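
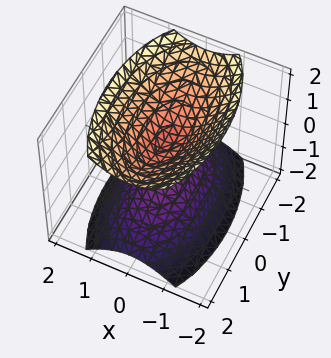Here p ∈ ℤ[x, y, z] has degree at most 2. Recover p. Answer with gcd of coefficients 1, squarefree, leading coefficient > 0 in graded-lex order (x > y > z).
3*x^2 + y^2 - 2*z^2 + 1

(a) There are 2 components. Treating them together as one polynomial.
(b) deg p = 2. Two separate bowl-shaped sheets opening away from each other; a quadric.
(c) Symmetries: it's symmetric under x → −x, forcing even powers of x; it's symmetric under y → −y, forcing even powers of y; it's symmetric under z → −z, forcing even powers of z.
(d) Against the integer gridlines: no x-intercept at any integer in the box; the surface avoids every integer y-axis point in the box.
(e) Matching integer coefficients to the picture gives p.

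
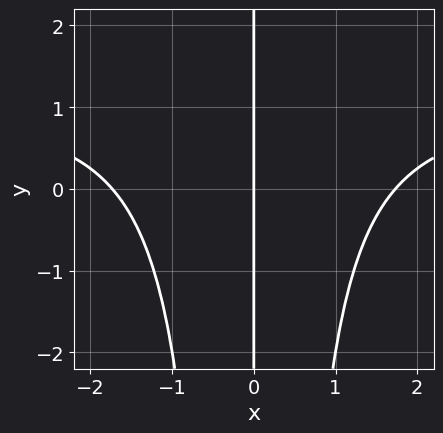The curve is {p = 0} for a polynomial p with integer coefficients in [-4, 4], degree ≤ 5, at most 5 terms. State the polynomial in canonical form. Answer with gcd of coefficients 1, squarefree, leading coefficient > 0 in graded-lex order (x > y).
x^3*y - x^3 + 3*x

1. deg p = 4.
2. From the visible intercepts: one x-axis crossing is at x = 0; every point of the y-axis in the box is on the curve.
3. These observations pin down the coefficients.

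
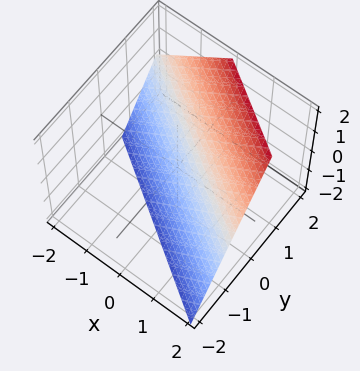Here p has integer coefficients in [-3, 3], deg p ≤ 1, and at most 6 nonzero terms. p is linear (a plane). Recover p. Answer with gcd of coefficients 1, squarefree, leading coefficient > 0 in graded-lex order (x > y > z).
2*x + 3*y - 2*z - 2

deg p = 1.
Reading off the gridlines: it crosses the z-axis at the gridline z = -1; one x-axis crossing is at x = 1.
Assembling these constraints gives the stated polynomial.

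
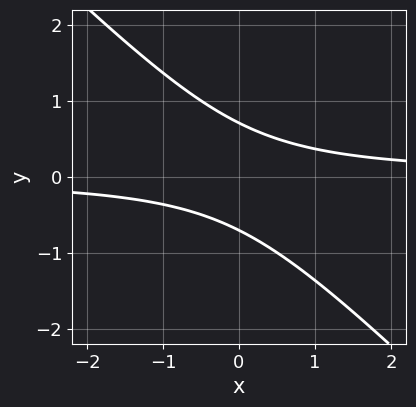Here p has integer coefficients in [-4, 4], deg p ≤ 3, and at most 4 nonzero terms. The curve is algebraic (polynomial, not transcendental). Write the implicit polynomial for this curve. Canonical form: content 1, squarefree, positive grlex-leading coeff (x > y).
(a) Degree: no degree-1 curve has this shape, so deg p = 2.
(b) From the axis intercepts and sections: the curve avoids every integer x-axis point in the box.
(c) Solving for integer coefficients yields p as stated.

2*x*y + 2*y^2 - 1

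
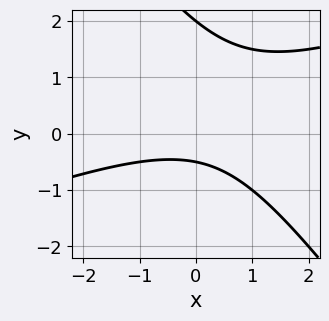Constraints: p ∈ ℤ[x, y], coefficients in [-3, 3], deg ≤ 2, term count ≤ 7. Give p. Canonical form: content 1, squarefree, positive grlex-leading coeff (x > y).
deg p = 2.
Against the integer gridlines: one y-axis crossing is at y = 2; no x-intercept at any integer in the box.
Assembling these constraints gives the stated polynomial.

x^2 - 2*x*y - 2*y^2 + 3*y + 2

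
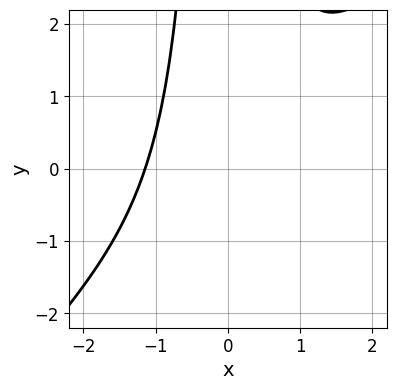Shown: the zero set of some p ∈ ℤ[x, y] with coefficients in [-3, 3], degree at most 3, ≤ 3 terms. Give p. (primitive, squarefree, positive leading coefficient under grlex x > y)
2*x^3 - 2*x^2*y + 3

The degree is 3 — the shape is more complex than any degree-2 curve.
Against the integer gridlines: no y-intercept at any integer in the box.
Together with the visible shape, these determine p as stated.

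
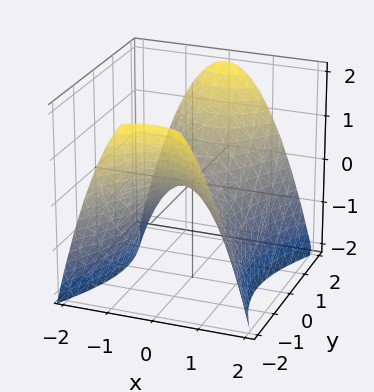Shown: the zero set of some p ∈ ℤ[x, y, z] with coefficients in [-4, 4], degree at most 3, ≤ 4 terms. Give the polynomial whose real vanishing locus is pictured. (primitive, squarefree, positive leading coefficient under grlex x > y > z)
Degree: a hyperbolic paraboloid; a quadric, so deg p = 2.
Symmetries: mirror symmetry x ↦ −x ⇒ only even powers of x; it's symmetric under y → −y, forcing even powers of y.
Observable constraints: one z-axis crossing is at z = 0; it crosses the y-axis at the gridline y = 0; it crosses the x-axis at the gridline x = 0.
These observations pin down the coefficients.

2*x^2 - y^2 + 2*z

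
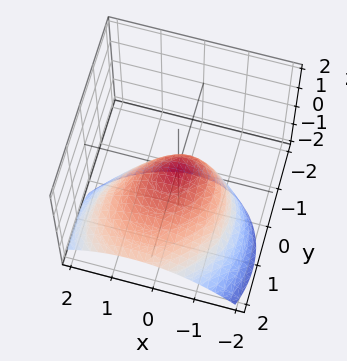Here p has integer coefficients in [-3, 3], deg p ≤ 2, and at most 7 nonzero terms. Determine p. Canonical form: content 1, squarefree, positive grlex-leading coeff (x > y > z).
2*x^2 - x*y + 2*y^2 + 3*y*z + 3*z

deg p = 2. The shape is more complex than any degree-1 surface.
Reading off the gridlines: one x-axis crossing is at x = 0; it crosses the y-axis at the gridline y = 0.
Assembling these constraints gives the stated polynomial.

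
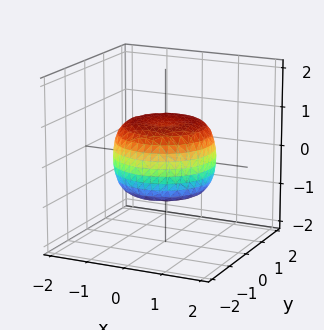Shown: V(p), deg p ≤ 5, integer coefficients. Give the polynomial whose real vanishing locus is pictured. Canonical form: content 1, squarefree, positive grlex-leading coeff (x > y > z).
1. The degree is 4 — a generic line meets the surface in up to 4 points.
2. Symmetries: the surface is invariant under rotation about z: p = q(x² + y², z).
3. From the visible intercepts: a circular section at z = 0 has radius between 1 and 2.
4. Together with the visible shape, these determine p as stated.

2*x^4 + 4*x^2*y^2 + 2*y^4 - 2*x^2 - 2*y^2 + 3*z^2 - 2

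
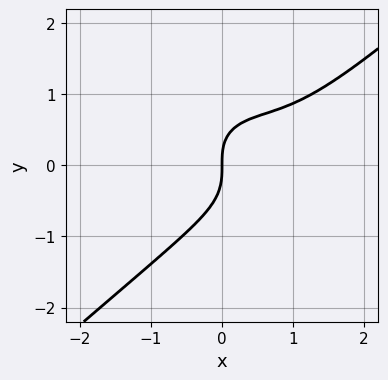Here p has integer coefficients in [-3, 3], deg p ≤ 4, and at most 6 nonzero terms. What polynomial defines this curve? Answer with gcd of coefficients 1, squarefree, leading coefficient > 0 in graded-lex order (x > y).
2*x^3 - 3*y^3 - 3*x^2 + 3*x

(a) deg p = 3. The shape is more complex than any degree-2 curve.
(b) Observable constraints: it meets the x-axis at x = 0 (among the integer gridlines); one y-axis crossing is at y = 0.
(c) Together with the visible shape, these determine p as stated.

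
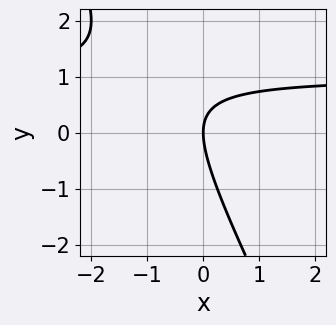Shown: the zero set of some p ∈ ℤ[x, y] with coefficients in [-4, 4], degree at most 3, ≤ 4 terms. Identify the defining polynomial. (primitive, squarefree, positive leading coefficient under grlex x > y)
2*x*y + y^2 - 2*x

(a) The degree is 2 — a generic line meets the curve in up to 2 points.
(b) Observable constraints: it meets the x-axis at x = 0 (among the integer gridlines); one y-axis crossing is at y = 0.
(c) These observations pin down the coefficients.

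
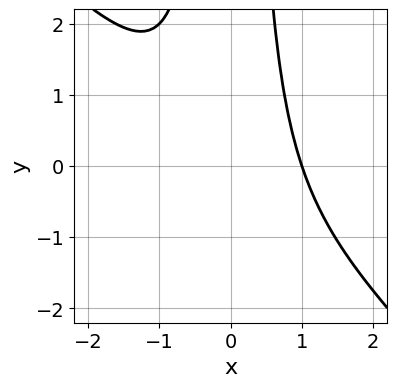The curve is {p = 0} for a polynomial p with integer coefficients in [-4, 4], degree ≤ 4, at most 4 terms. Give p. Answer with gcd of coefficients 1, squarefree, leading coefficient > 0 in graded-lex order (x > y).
First, the degree is 3 — the shape is more complex than any degree-2 curve.
Next, from the axis intercepts and sections: one x-axis crossing is at x = 1; the curve avoids every integer y-axis point in the box.
Finally, fitting integer coefficients to these (and the overall shape) gives p.

x^3 + x^2*y - 1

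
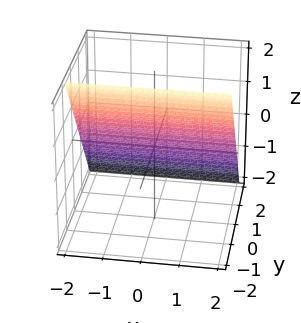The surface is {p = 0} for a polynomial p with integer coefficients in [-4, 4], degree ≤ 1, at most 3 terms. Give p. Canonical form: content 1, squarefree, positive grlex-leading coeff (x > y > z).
1. The degree is 1 — the surface is flat (a plane).
2. Reading off the gridlines: the surface avoids every integer x-axis point in the box; one z-axis crossing is at z = 1.
3. Matching integer coefficients to the picture gives p.

3*y + 2*z - 2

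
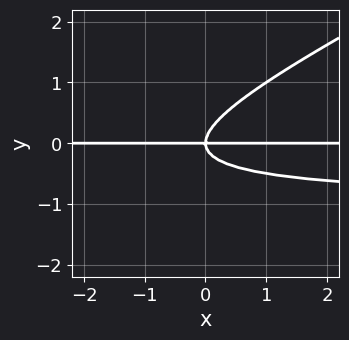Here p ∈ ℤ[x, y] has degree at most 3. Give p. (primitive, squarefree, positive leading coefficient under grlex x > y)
(a) deg p = 3. A generic line meets the curve in up to 3 points.
(b) Reading off the gridlines: every point of the x-axis in the box is on the curve; it meets the y-axis at y = 0 (among the integer gridlines).
(c) These observations pin down the coefficients.

x*y^2 - 2*y^3 + x*y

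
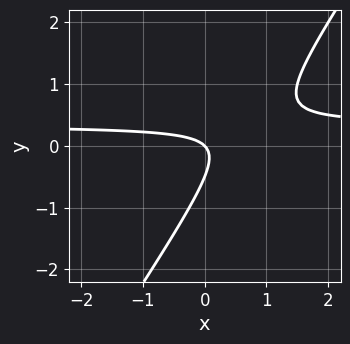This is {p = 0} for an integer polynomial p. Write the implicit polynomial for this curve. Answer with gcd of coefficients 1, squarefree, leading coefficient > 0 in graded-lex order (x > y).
3*x*y - 2*y^2 - x - y

1. The degree is 2 — no degree-1 curve has this shape.
2. From the axis intercepts and sections: it crosses the y-axis at the gridline y = 0; one x-axis crossing is at x = 0.
3. The integer polynomial consistent with all of this is the stated p.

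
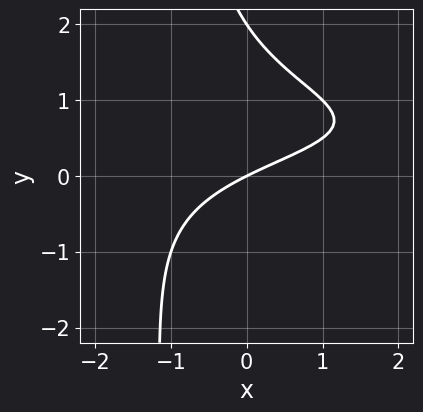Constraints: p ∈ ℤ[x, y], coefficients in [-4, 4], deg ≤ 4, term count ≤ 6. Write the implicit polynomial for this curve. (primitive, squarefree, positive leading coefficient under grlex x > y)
The degree is 3 — a generic line meets the curve in up to 3 points.
Checking where it meets the axes: it crosses the x-axis at the gridline x = 0; the y-axis gridline crossings are at y ∈ {0, 2}.
Assembling these constraints gives the stated polynomial.

x*y^2 - x*y + y^2 + x - 2*y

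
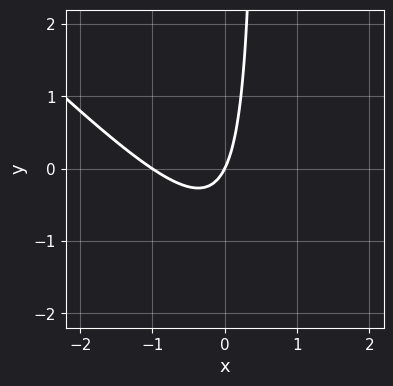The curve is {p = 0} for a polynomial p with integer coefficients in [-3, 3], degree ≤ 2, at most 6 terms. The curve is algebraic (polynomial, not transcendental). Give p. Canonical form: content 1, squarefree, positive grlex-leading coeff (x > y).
First, deg p = 2. A generic line meets the curve in up to 2 points.
Then, checking where it meets the axes: the x-axis gridline crossings are at x ∈ {-1, 0}; it crosses the y-axis at the gridline y = 0.
Finally, the integer polynomial consistent with all of this is the stated p.

2*x^2 + 2*x*y + 2*x - y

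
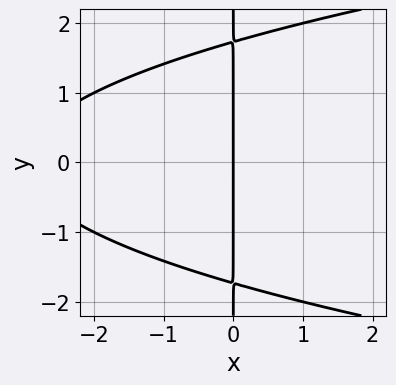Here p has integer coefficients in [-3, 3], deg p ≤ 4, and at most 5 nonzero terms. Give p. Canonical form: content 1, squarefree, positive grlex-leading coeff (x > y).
1. Degree: a generic line meets the curve in up to 3 points, so deg p = 3.
2. Symmetries: the y ↦ −y reflection is a symmetry, so y appears only in even powers.
3. Checking where it meets the axes: one x-axis crossing is at x = 0; the visible y-axis segment lies entirely on the curve.
4. The integer polynomial consistent with all of this is the stated p.

x*y^2 - x^2 - 3*x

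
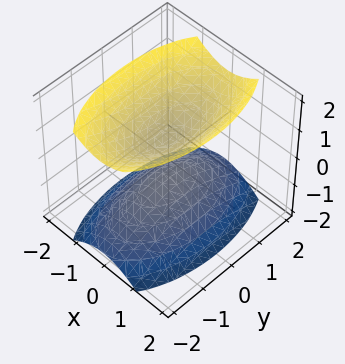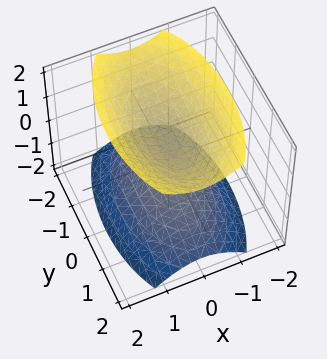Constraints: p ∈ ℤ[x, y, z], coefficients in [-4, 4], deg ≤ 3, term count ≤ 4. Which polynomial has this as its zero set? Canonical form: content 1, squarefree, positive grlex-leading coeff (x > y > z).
There are 2 components.
The degree is 2 — two separate bowl-shaped sheets opening away from each other; a quadric.
Symmetries: the z ↦ −z reflection is a symmetry, so z appears only in even powers; the x ↦ −x reflection is a symmetry, so x appears only in even powers; the y ↦ −y reflection is a symmetry, so y appears only in even powers.
From the axis intercepts and sections: no y-intercept at any integer in the box; it misses every integer gridline on the x-axis.
Assembling these constraints gives the stated polynomial.

3*x^2 + y^2 - 2*z^2 + 1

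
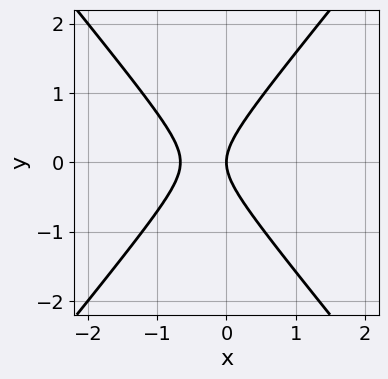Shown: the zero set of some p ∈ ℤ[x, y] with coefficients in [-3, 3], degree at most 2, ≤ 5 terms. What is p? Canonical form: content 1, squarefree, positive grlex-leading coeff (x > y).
deg p = 2.
Symmetries: it's symmetric under y → −y, forcing even powers of y.
Reading off the gridlines: it crosses the y-axis at the gridline y = 0; it meets the x-axis at x = 0 (among the integer gridlines).
Fitting integer coefficients to these (and the overall shape) gives p.

3*x^2 - 2*y^2 + 2*x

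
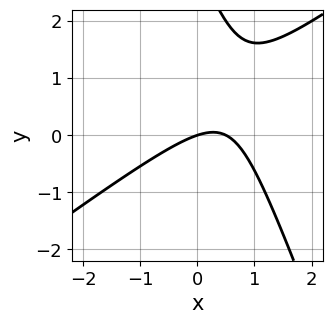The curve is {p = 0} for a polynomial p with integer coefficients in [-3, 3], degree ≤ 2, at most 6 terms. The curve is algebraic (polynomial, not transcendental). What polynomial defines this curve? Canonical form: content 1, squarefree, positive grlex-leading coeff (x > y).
1. deg p = 2. A generic line meets the curve in up to 2 points.
2. From the axis intercepts and sections: it meets the x-axis at x = 0 (among the integer gridlines); it crosses the y-axis at the gridline y = 0.
3. These observations pin down the coefficients.

2*x^2 - 2*x*y - y^2 - x + 3*y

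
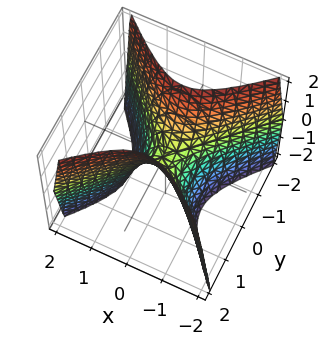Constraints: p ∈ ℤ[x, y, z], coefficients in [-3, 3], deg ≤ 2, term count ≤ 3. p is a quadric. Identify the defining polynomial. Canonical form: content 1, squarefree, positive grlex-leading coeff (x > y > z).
1. deg p = 2. A saddle surface; a quadric.
2. Symmetries: it's symmetric under y → −y, forcing even powers of y; the x ↦ −x reflection is a symmetry, so x appears only in even powers.
3. From the visible intercepts: it meets the x-axis at x = 0 (among the integer gridlines); it meets the z-axis at z = 0 (among the integer gridlines).
4. The integer polynomial consistent with all of this is the stated p.

2*x^2 - 2*y^2 + z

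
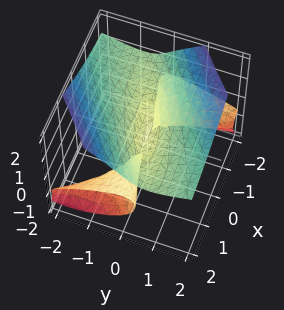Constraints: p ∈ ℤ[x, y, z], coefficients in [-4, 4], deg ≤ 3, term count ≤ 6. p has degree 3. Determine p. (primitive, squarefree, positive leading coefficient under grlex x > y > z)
x^2*z - 3*x*y*z - 3*z^3 + 3*y^2

First, I count 3 distinct pieces. They look like related sheets of one shape, so recover p as a whole.
Then, the degree is 3 — a generic line meets the surface in up to 3 points.
Then, from the axis intercepts and sections: it meets the y-axis at y = 0 (among the integer gridlines); one z-axis crossing is at z = 0.
Finally, matching integer coefficients to the picture gives p. Check: (1, 0, 0) on the x-axis lies on the surface, and p(1, 0, 0) = 0. ✓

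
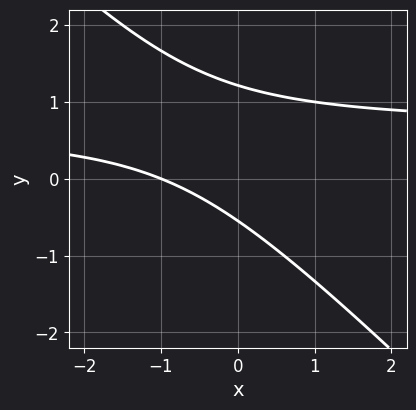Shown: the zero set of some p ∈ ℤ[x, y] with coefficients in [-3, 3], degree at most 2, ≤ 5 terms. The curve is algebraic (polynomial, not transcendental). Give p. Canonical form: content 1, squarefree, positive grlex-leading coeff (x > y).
1. The degree is 2 — no degree-1 curve has this shape.
2. From the visible intercepts: it crosses the x-axis at the gridline x = -1.
3. Solving for integer coefficients yields p as stated.

3*x*y + 3*y^2 - 2*x - 2*y - 2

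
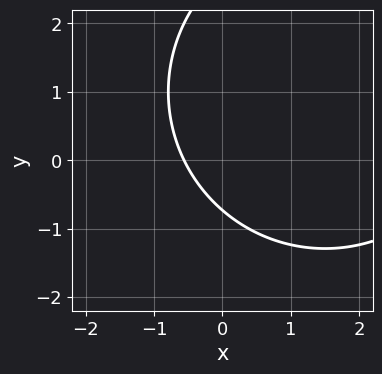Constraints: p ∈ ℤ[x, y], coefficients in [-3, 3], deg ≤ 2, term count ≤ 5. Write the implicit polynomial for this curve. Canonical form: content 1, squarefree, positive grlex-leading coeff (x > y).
x^2 + y^2 - 3*x - 2*y - 2

(a) Degree: the shape is more complex than any degree-1 curve, so deg p = 2.
(b) Putting this together gives p.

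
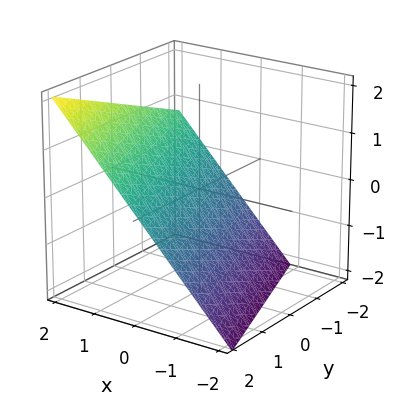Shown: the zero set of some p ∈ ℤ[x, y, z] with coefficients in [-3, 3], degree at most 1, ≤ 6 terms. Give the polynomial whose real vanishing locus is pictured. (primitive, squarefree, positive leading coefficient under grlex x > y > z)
First, deg p = 1.
Then, from the axis intercepts and sections: one y-axis crossing is at y = 2.
Finally, putting this together gives p.

3*x + y - 3*z - 2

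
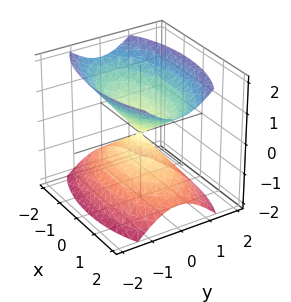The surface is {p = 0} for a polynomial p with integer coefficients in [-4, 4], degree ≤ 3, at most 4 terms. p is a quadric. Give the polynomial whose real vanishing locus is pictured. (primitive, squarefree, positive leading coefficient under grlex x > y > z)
The picture has 2 separate pieces.
deg p = 2.
Symmetries: the z ↦ −z reflection is a symmetry, so z appears only in even powers; mirror symmetry y ↦ −y ⇒ only even powers of y; it's symmetric under x → −x, forcing even powers of x.
From the axis intercepts and sections: one x-axis crossing is at x = 0; it meets the y-axis at y = 0 (among the integer gridlines); it meets the z-axis at z = 0 (among the integer gridlines).
Solving for integer coefficients yields p as stated.

x^2 + 3*y^2 - 2*z^2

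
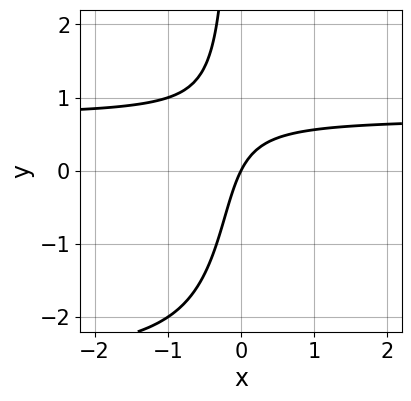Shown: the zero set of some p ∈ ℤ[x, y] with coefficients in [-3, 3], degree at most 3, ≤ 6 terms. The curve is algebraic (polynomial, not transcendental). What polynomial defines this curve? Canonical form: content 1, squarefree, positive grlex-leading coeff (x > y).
1. deg p = 3. A generic line meets the curve in up to 3 points.
2. From the visible intercepts: it crosses the x-axis at the gridline x = 0; one y-axis crossing is at y = 0.
3. Solving for integer coefficients yields p as stated.

x*y^2 + 2*x*y - 2*x + y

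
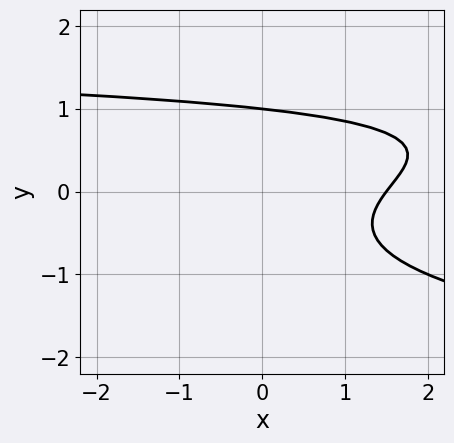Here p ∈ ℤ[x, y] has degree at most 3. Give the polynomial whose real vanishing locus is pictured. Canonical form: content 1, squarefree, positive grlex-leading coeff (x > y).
(a) deg p = 3. A generic line meets the curve in up to 3 points.
(b) Checking where it meets the axes: it crosses the y-axis at the gridline y = 1.
(c) Assembling these constraints gives the stated polynomial.

3*y^3 - x*y + 2*x - 3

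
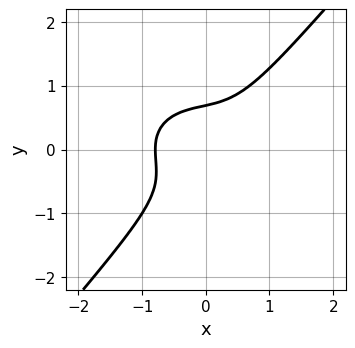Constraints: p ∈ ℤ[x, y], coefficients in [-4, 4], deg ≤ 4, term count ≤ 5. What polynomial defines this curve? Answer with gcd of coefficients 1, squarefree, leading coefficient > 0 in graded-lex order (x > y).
2*x^3 + 2*x*y^2 - 3*y^3 + 1

Degree: a generic line meets the curve in up to 3 points, so deg p = 3.
Solving for integer coefficients yields p as stated.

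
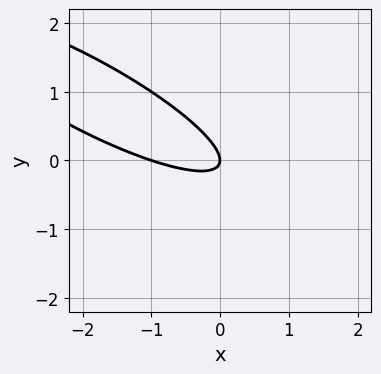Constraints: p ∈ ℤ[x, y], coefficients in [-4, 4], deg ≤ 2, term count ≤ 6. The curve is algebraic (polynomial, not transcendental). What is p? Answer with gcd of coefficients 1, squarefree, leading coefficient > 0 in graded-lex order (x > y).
x^2 + 3*x*y + 3*y^2 + x

First, the degree is 2 — no degree-1 curve has this shape.
Then, observable constraints: among the integer gridlines, it crosses the x-axis at x ∈ {-1, 0}; one y-axis crossing is at y = 0.
Finally, these observations pin down the coefficients.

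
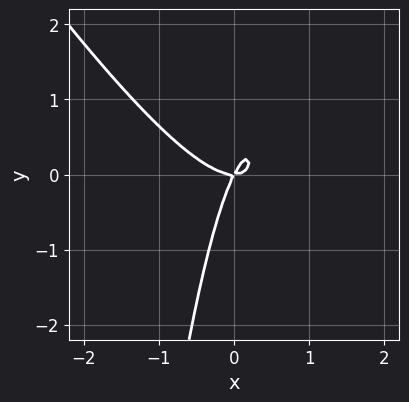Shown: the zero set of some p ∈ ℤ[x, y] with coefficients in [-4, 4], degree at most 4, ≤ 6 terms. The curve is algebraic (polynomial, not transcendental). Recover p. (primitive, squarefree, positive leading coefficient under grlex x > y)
3*x^3 + 2*x^2*y - 2*x*y + y^2

1. Degree: no degree-2 curve has this shape, so deg p = 3.
2. Against the integer gridlines: it crosses the x-axis at the gridline x = 0; it crosses the y-axis at the gridline y = 0.
3. Putting this together gives p.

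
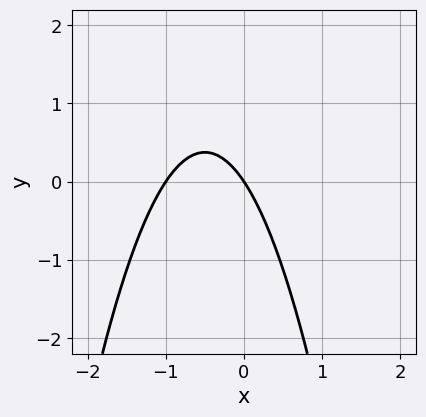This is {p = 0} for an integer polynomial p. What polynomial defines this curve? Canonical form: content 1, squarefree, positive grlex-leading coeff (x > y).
deg p = 2.
From the visible intercepts: one y-axis crossing is at y = 0; among the integer gridlines, it crosses the x-axis at x ∈ {-1, 0}.
Solving for integer coefficients yields p as stated.

3*x^2 + 3*x + 2*y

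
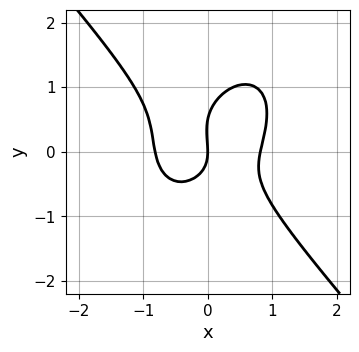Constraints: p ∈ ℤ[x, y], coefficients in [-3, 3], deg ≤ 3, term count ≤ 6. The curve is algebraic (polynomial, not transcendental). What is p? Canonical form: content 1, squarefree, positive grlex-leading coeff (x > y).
3*x^3 + 2*y^3 - x*y - y^2 - 2*x

(a) The degree is 3 — no degree-2 curve has this shape.
(b) Reading off the gridlines: one x-axis crossing is at x = 0; it crosses the y-axis at the gridline y = 0.
(c) The integer polynomial consistent with all of this is the stated p.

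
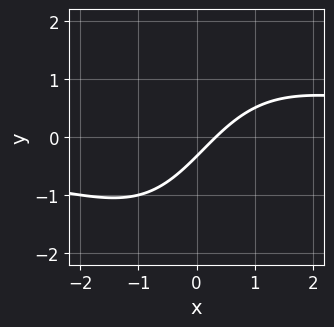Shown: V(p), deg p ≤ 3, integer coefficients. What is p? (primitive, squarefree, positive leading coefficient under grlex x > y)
The degree is 3 — the shape is more complex than any degree-2 curve.
Putting this together gives p.

x^2*y - 3*x + 3*y + 1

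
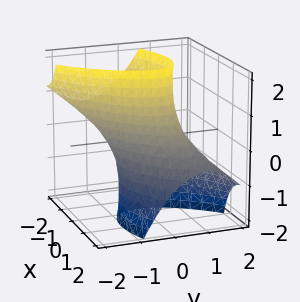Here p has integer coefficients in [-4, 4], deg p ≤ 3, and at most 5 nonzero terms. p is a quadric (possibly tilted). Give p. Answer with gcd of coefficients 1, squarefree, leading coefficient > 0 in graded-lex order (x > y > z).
2*x^2 - 3*x*y + 3*x*z + 3*y^2 - 2

(a) deg p = 2.
(b) From the axis intercepts and sections: it misses every integer gridline on the z-axis; the x-axis gridline crossings are at x ∈ {-1, 1}.
(c) Solving for integer coefficients yields p as stated.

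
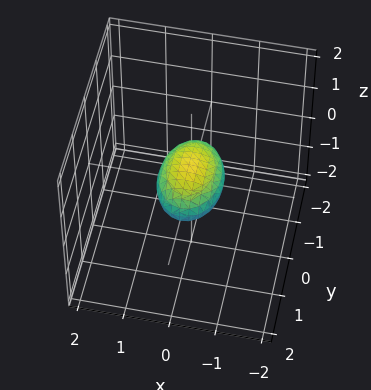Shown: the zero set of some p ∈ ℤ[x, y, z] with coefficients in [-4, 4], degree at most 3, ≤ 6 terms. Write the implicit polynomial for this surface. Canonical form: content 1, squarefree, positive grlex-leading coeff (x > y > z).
First, deg p = 2.
Next, symmetries: mirror symmetry x ↦ −x ⇒ only even powers of x; mirror symmetry z ↦ −z ⇒ only even powers of z; mirror symmetry y ↦ −y ⇒ only even powers of y.
Next, checking where it meets the axes: the y-axis gridline crossings are at y ∈ {-1, 1}.
Finally, assembling these constraints gives the stated polynomial.

2*x^2 + y^2 + 3*z^2 - 1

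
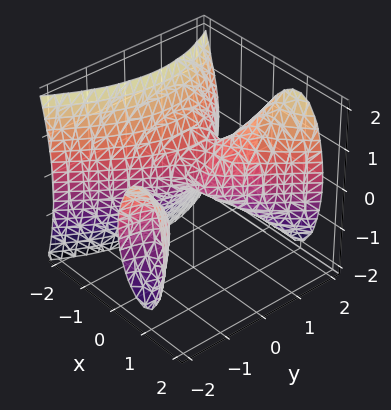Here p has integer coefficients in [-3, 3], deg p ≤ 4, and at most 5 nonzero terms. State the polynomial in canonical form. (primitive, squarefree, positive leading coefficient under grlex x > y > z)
1. The picture has 2 separate pieces. They look like related sheets of one shape, so recover p as a whole.
2. deg p = 3. No degree-2 surface has this shape.
3. Against the integer gridlines: one x-axis crossing is at x = 0; one z-axis crossing is at z = 0; it meets the y-axis at y = 0 (among the integer gridlines).
4. Together with the visible shape, these determine p as stated.

3*x^3 - 2*x*y^2 + 2*z^2 - y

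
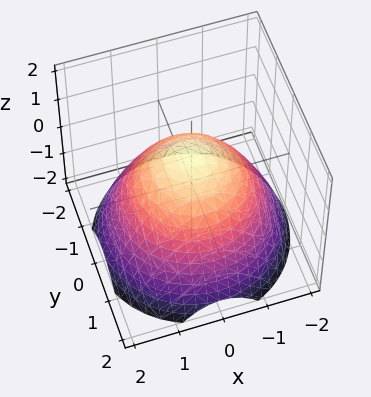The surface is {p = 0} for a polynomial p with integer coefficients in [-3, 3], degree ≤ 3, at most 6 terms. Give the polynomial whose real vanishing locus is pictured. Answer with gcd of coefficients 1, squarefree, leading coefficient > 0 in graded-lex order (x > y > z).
First, the degree is 2 — a generic line meets the surface in up to 2 points.
Then, by symmetry, the z-axis is an axis of rotation, so x and y enter only as x² + y².
Then, observable constraints: it crosses the z-axis at the gridline z = 1; a circular section at z = 0 has radius between 1 and 2.
Finally, solving for integer coefficients yields p as stated.

2*x^2 + 2*y^2 + 3*z - 3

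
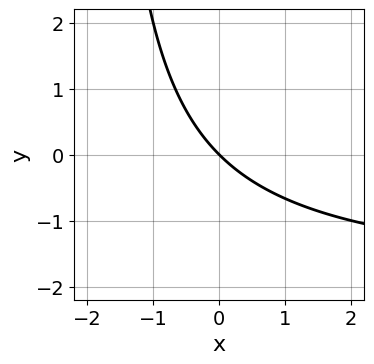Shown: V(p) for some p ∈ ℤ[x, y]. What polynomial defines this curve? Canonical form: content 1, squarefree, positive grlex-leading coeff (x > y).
x*y + 2*x + 2*y

Degree: no degree-1 curve has this shape, so deg p = 2.
Observable constraints: it crosses the x-axis at the gridline x = 0; it crosses the y-axis at the gridline y = 0.
Matching integer coefficients to the picture gives p.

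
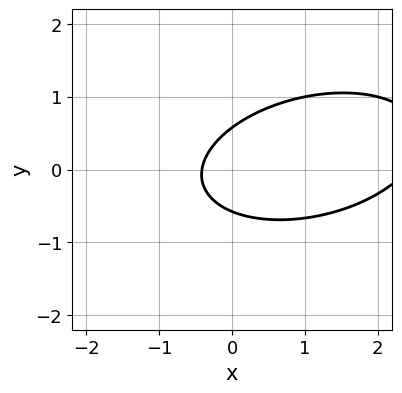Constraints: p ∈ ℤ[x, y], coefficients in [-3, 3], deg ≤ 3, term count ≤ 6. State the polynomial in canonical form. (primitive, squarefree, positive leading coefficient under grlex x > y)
x^2 - x*y + 3*y^2 - 2*x - 1

(a) The degree is 2 — no degree-1 curve has this shape.
(b) The integer polynomial consistent with all of this is the stated p.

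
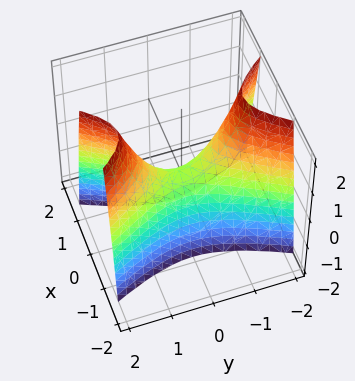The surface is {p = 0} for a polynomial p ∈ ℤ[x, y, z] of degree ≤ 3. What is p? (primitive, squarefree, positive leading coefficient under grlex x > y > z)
1. deg p = 2. A hyperbolic paraboloid; a quadric.
2. Symmetries: mirror symmetry x ↦ −x ⇒ only even powers of x; it's symmetric under y → −y, forcing even powers of y.
3. From the axis intercepts and sections: it meets the z-axis at z = 0 (among the integer gridlines); it meets the y-axis at y = 0 (among the integer gridlines); one x-axis crossing is at x = 0.
4. These observations pin down the coefficients.

3*x^2 - y^2 + z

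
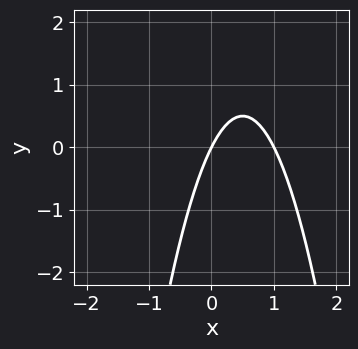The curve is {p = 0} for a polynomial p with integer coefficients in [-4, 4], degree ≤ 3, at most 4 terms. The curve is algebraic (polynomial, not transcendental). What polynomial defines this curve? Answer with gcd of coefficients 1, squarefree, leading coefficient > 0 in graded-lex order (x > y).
2*x^2 - 2*x + y

First, the degree is 2 — a generic line meets the curve in up to 2 points.
Then, reading off the gridlines: one y-axis crossing is at y = 0; the x-axis gridline crossings are at x ∈ {0, 1}.
Finally, fitting integer coefficients to these (and the overall shape) gives p.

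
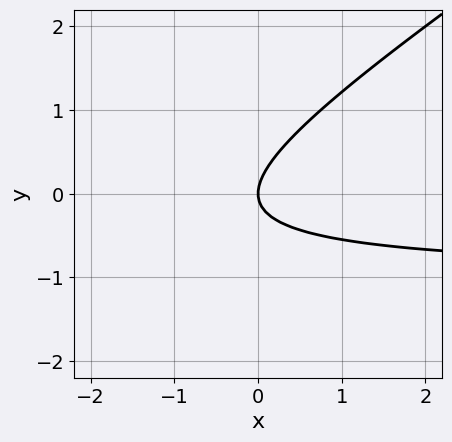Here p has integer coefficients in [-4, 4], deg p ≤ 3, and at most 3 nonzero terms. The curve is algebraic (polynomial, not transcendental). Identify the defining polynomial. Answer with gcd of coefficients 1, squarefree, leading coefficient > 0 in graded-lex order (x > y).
First, deg p = 2. A generic line meets the curve in up to 2 points.
Next, checking where it meets the axes: it crosses the y-axis at the gridline y = 0; one x-axis crossing is at x = 0.
Finally, fitting integer coefficients to these (and the overall shape) gives p.

2*x*y - 3*y^2 + 2*x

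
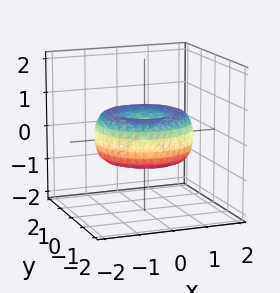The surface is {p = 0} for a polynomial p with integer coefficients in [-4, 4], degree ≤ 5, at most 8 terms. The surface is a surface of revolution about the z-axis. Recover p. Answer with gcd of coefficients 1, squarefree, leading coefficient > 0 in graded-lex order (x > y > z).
x^4 + 2*x^2*y^2 + y^4 - 2*x^2 - 2*y^2 + 2*z^2

Degree: a generic line meets the surface in up to 4 points, so deg p = 4.
By symmetry, the surface is invariant under rotation about z: p = q(x² + y², z).
Observable constraints: it meets the x-axis at x = 0 (among the integer gridlines); it meets the y-axis at y = 0 (among the integer gridlines); a circular section at z = 0 has radius between 1 and 2; it meets the z-axis at z = 0 (among the integer gridlines).
Assembling these constraints gives the stated polynomial.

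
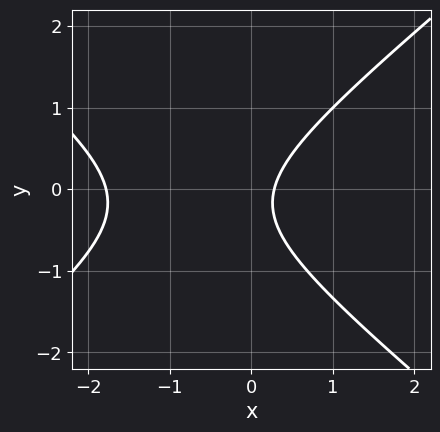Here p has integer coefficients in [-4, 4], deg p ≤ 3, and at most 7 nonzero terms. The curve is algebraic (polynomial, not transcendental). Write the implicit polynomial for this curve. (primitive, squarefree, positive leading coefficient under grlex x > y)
2*x^2 - 3*y^2 + 3*x - y - 1

1. The degree is 2 — no degree-1 curve has this shape.
2. Observable constraints: the curve avoids every integer y-axis point in the box.
3. These observations pin down the coefficients.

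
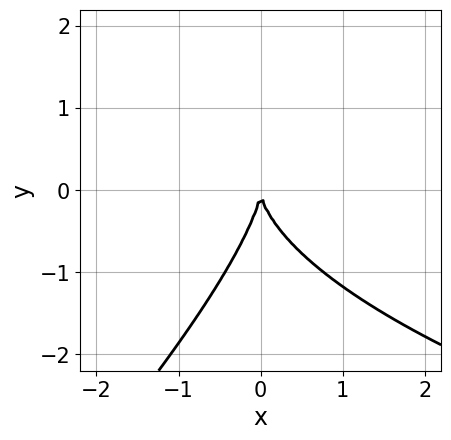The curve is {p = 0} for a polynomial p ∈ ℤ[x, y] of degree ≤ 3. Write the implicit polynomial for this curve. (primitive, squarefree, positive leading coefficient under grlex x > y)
1. Degree: the shape is more complex than any degree-2 curve, so deg p = 3.
2. Against the integer gridlines: one y-axis crossing is at y = 0; it crosses the x-axis at the gridline x = 0.
3. Fitting integer coefficients to these (and the overall shape) gives p.

x*y^2 - y^3 - 3*x^2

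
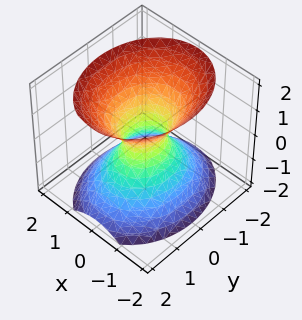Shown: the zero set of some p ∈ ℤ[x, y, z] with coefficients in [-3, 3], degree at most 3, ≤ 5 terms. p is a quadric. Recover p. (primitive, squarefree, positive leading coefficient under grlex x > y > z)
3*x^2 + 2*y^2 - 2*z^2 - 1

deg p = 2. One connected sheet with a waist; a quadric.
Symmetries: the x ↦ −x reflection is a symmetry, so x appears only in even powers; the z ↦ −z reflection is a symmetry, so z appears only in even powers; it's symmetric under y → −y, forcing even powers of y.
Reading off the gridlines: the surface avoids every integer z-axis point in the box.
Assembling these constraints gives the stated polynomial.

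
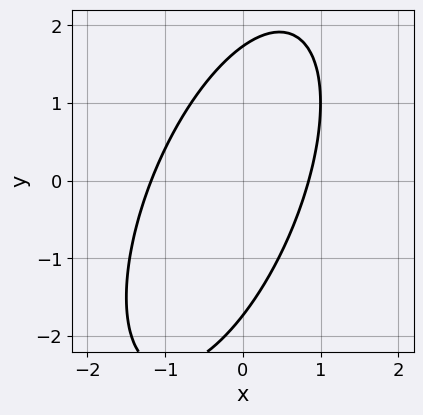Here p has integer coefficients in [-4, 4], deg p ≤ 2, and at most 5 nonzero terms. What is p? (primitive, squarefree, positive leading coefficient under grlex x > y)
3*x^2 - 2*x*y + y^2 + x - 3

(a) deg p = 2. No degree-1 curve has this shape.
(b) Putting this together gives p.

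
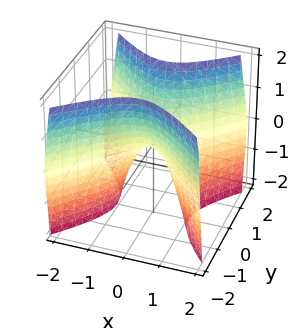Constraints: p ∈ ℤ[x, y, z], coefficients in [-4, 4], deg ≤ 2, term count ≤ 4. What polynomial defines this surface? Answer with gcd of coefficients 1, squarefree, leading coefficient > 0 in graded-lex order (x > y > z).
Degree: a saddle surface; a quadric, so deg p = 2.
Symmetries: it's symmetric under y → −y, forcing even powers of y; the x ↦ −x reflection is a symmetry, so x appears only in even powers.
Reading off the gridlines: it meets the z-axis at z = 0 (among the integer gridlines); it meets the x-axis at x = 0 (among the integer gridlines).
Solving for integer coefficients yields p as stated.

2*x^2 - 2*y^2 + z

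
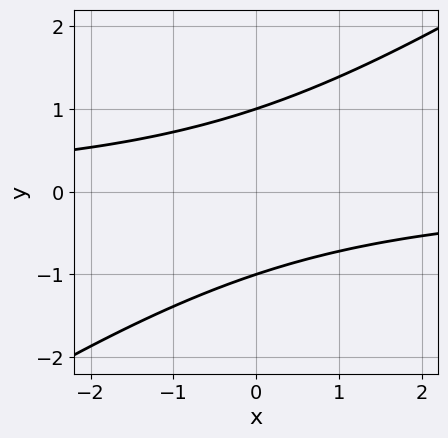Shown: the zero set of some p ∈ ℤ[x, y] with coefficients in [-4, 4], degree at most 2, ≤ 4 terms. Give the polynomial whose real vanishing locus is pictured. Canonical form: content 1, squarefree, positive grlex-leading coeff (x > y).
2*x*y - 3*y^2 + 3

(a) deg p = 2.
(b) Observable constraints: the y-axis gridline crossings are at y ∈ {-1, 1}; the curve avoids every integer x-axis point in the box.
(c) Solving for integer coefficients yields p as stated.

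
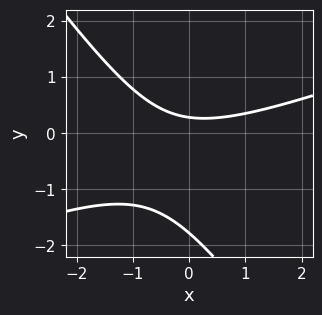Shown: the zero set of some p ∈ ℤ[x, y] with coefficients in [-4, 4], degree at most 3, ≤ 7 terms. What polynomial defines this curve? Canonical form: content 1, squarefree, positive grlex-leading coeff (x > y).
x^2 - 2*x*y - 2*y^2 - 3*y + 1

deg p = 2.
Against the integer gridlines: the curve avoids every integer x-axis point in the box.
Matching integer coefficients to the picture gives p.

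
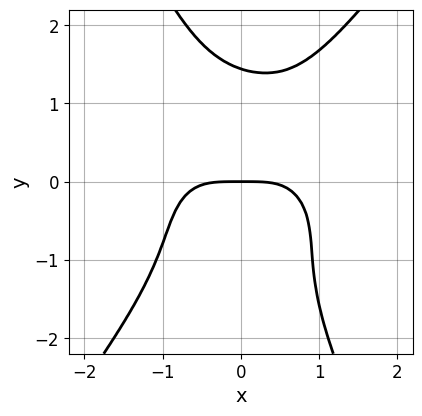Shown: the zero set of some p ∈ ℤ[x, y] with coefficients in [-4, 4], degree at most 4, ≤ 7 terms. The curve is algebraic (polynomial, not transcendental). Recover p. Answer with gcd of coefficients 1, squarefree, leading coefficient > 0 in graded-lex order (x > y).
1. The degree is 4 — no degree-3 curve has this shape.
2. From the visible intercepts: it meets the y-axis at y = 0 (among the integer gridlines); it crosses the x-axis at the gridline x = 0.
3. Matching integer coefficients to the picture gives p.

2*x^4 + 2*x^2*y^2 - x*y^3 - y^4 + 3*y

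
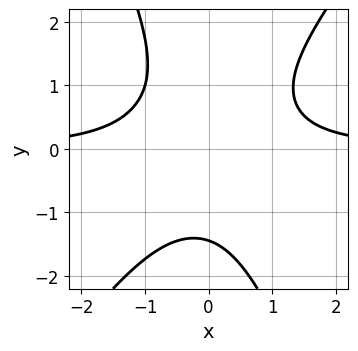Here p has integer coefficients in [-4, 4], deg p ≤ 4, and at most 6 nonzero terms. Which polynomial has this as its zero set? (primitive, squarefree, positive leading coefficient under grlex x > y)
3*x^2*y - x*y^2 - y^3 - 3

(a) The degree is 3 — no degree-2 curve has this shape.
(b) Checking where it meets the axes: it misses every integer gridline on the x-axis.
(c) Together with the visible shape, these determine p as stated.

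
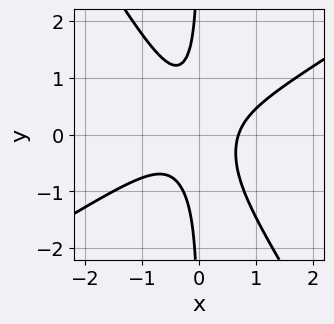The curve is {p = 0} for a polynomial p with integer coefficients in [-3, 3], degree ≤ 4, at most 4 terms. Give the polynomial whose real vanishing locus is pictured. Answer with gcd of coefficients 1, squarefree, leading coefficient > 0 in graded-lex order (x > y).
3*x^3 - 3*x^2*y - 3*x*y^2 - 1

First, deg p = 3. A generic line meets the curve in up to 3 points.
Then, checking where it meets the axes: no y-intercept at any integer in the box.
Finally, solving for integer coefficients yields p as stated.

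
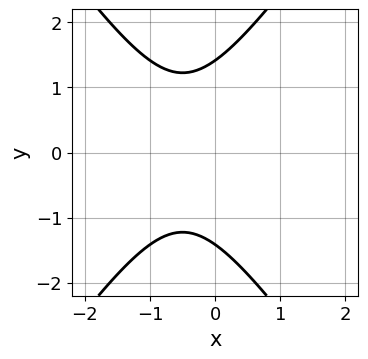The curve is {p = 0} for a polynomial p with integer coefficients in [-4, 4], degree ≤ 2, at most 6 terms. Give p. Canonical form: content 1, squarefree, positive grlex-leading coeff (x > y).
2*x^2 - y^2 + 2*x + 2

1. The degree is 2 — no degree-1 curve has this shape.
2. Symmetries: the y ↦ −y reflection is a symmetry, so y appears only in even powers.
3. Reading off the gridlines: no x-intercept at any integer in the box.
4. Assembling these constraints gives the stated polynomial.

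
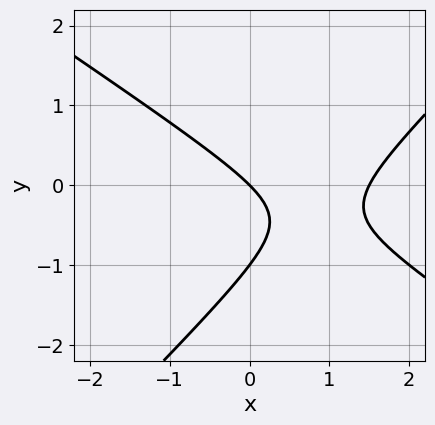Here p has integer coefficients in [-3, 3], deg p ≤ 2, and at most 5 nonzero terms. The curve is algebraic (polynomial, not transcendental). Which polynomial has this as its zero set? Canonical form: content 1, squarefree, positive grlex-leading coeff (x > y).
2*x^2 + x*y - 3*y^2 - 3*x - 3*y

(a) The degree is 2 — a generic line meets the curve in up to 2 points.
(b) Reading off the gridlines: it meets the x-axis at x = 0 (among the integer gridlines); the y-axis gridline crossings are at y ∈ {-1, 0}.
(c) The integer polynomial consistent with all of this is the stated p.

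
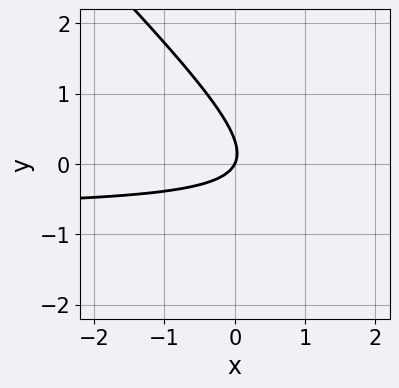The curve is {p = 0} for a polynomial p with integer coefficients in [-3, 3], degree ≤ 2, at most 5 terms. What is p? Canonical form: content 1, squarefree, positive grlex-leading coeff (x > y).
3*x*y + 3*y^2 + 2*x - y

1. deg p = 2. A generic line meets the curve in up to 2 points.
2. Checking where it meets the axes: it meets the x-axis at x = 0 (among the integer gridlines); one y-axis crossing is at y = 0.
3. Together with the visible shape, these determine p as stated.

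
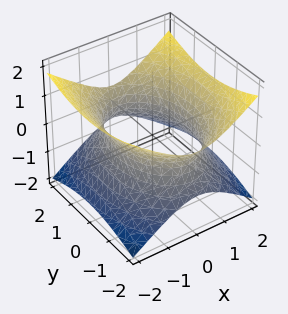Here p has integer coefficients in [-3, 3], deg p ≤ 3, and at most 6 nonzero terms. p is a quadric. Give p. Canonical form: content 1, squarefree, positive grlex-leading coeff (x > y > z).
First, degree: an hourglass — one-sheet hyperboloid; a quadric, so deg p = 2.
Next, symmetries: mirror symmetry y ↦ −y ⇒ only even powers of y; mirror symmetry z ↦ −z ⇒ only even powers of z; the x ↦ −x reflection is a symmetry, so x appears only in even powers.
Next, from the axis intercepts and sections: it misses every integer gridline on the z-axis.
Finally, fitting integer coefficients to these (and the overall shape) gives p.

2*x^2 + y^2 - 3*z^2 - 3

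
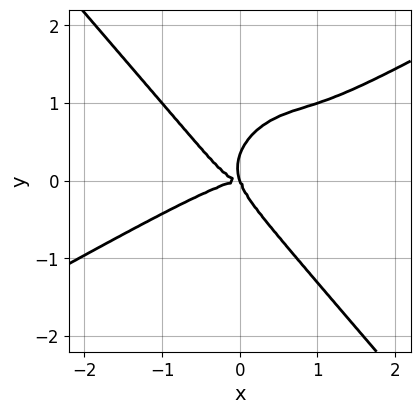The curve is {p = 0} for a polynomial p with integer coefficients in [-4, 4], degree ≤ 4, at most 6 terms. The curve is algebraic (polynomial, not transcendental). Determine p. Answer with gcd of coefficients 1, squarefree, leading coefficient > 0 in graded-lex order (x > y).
2*x^4 - 3*x^3*y - 3*y^4 + 3*x*y^2 + y^3

1. The degree is 4 — a generic line meets the curve in up to 4 points.
2. From the visible intercepts: it meets the x-axis at x = 0 (among the integer gridlines); it meets the y-axis at y = 0 (among the integer gridlines).
3. Matching integer coefficients to the picture gives p.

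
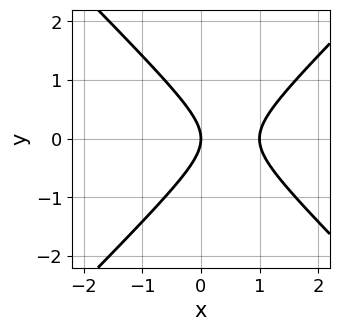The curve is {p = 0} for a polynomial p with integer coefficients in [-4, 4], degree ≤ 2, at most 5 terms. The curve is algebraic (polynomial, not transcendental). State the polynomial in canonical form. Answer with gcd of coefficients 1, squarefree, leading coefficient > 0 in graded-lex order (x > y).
x^2 - y^2 - x

1. deg p = 2. A generic line meets the curve in up to 2 points.
2. Symmetries: the y ↦ −y reflection is a symmetry, so y appears only in even powers.
3. Observable constraints: it meets the y-axis at y = 0 (among the integer gridlines); among the integer gridlines, it crosses the x-axis at x ∈ {0, 1}.
4. These observations pin down the coefficients.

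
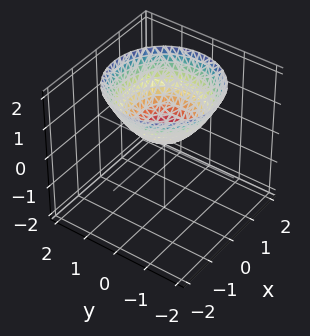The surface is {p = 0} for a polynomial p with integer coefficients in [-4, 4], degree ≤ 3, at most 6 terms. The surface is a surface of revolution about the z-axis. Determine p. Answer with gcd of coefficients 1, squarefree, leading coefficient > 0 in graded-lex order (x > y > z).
(a) deg p = 2. A generic line meets the surface in up to 2 points.
(b) Symmetry: every cross-section ⟂ z is a circle, so x, y appear only via x² + y².
(c) Checking where it meets the axes: no x-intercept at any integer in the box; a circular section at z = 1 has radius exactly 1; no y-intercept at any integer in the box.
(d) Putting this together gives p.

2*x^2 + 2*y^2 - 3*z + 1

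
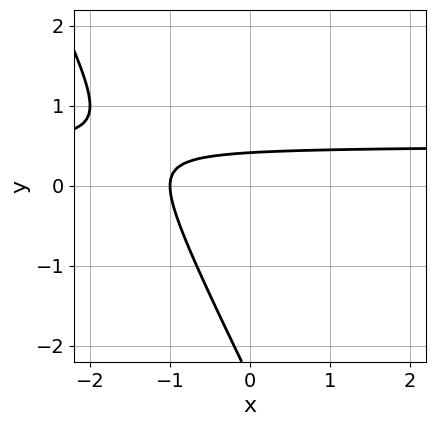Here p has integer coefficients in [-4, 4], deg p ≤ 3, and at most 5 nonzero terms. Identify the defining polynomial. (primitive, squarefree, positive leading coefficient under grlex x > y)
1. Degree: a generic line meets the curve in up to 2 points, so deg p = 2.
2. Against the integer gridlines: it meets the x-axis at x = -1 (among the integer gridlines).
3. These observations pin down the coefficients.

2*x*y + y^2 - x + 2*y - 1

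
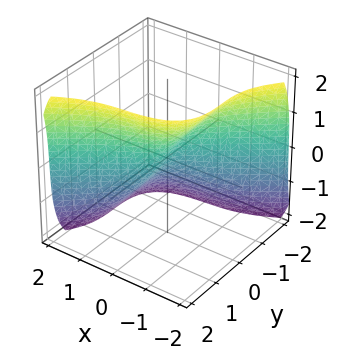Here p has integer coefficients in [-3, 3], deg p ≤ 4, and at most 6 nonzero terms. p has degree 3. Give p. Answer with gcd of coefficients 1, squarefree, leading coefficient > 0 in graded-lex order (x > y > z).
1. The degree is 3 — no degree-2 surface has this shape.
2. From the visible intercepts: it meets the z-axis at z = 0 (among the integer gridlines); it meets the x-axis at x = 0 (among the integer gridlines).
3. Solving for integer coefficients yields p as stated.

2*x^3 - 3*y^3 + z^3 + 2*x + z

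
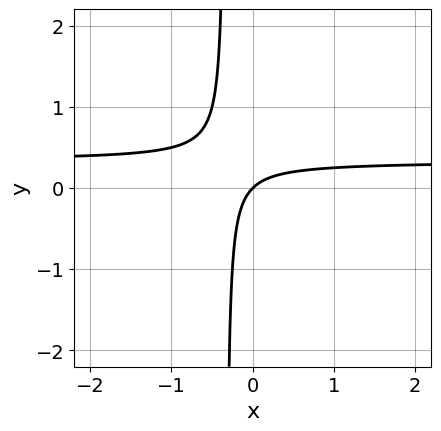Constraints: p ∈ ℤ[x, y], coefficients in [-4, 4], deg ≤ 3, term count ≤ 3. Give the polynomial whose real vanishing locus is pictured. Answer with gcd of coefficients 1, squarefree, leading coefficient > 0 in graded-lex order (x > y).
3*x*y - x + y

First, the degree is 2 — a generic line meets the curve in up to 2 points.
Then, checking where it meets the axes: it meets the y-axis at y = 0 (among the integer gridlines); one x-axis crossing is at x = 0.
Finally, the integer polynomial consistent with all of this is the stated p.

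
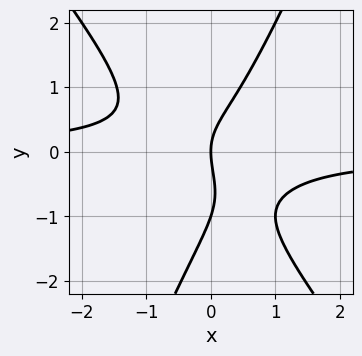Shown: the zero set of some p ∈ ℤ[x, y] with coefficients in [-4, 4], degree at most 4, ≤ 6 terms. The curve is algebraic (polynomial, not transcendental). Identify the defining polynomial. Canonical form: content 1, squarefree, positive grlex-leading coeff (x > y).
3*x^2*y + x*y^2 - y^3 - y^2 + 2*x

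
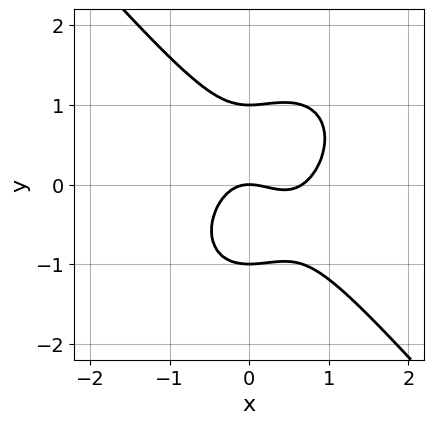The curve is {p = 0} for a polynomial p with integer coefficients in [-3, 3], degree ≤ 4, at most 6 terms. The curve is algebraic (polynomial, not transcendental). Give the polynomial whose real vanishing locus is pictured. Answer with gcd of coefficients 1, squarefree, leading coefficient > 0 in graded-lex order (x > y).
3*x^3 + 2*y^3 - 2*x^2 - 2*y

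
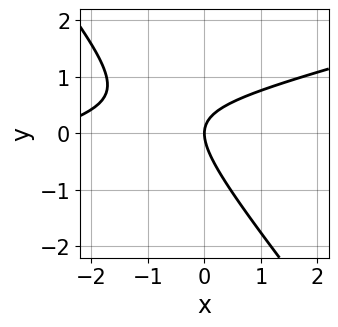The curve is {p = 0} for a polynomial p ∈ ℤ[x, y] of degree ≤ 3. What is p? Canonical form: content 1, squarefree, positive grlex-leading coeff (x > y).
x^2 - 3*x*y - 3*y^2 + 3*x

(a) The degree is 2 — no degree-1 curve has this shape.
(b) Against the integer gridlines: it meets the y-axis at y = 0 (among the integer gridlines); it meets the x-axis at x = 0 (among the integer gridlines).
(c) The integer polynomial consistent with all of this is the stated p.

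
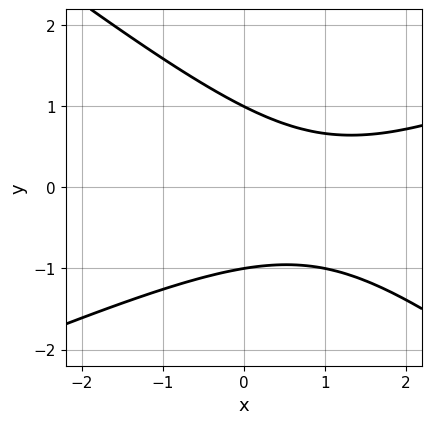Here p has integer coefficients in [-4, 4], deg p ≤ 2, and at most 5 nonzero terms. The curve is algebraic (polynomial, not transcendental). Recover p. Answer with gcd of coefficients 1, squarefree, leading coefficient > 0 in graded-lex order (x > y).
x^2 - x*y - 3*y^2 - 2*x + 3

(a) The degree is 2 — a generic line meets the curve in up to 2 points.
(b) Checking where it meets the axes: it misses every integer gridline on the x-axis; the y-axis gridline crossings are at y ∈ {-1, 1}.
(c) Putting this together gives p.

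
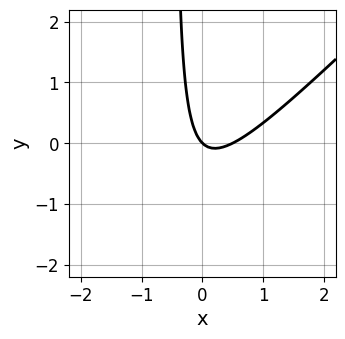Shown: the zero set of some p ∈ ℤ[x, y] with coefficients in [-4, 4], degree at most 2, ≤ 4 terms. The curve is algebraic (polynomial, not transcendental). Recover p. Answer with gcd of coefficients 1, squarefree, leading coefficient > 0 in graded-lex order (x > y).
2*x^2 - 2*x*y - x - y

First, the degree is 2 — no degree-1 curve has this shape.
Next, reading off the gridlines: one x-axis crossing is at x = 0; it meets the y-axis at y = 0 (among the integer gridlines).
Finally, fitting integer coefficients to these (and the overall shape) gives p.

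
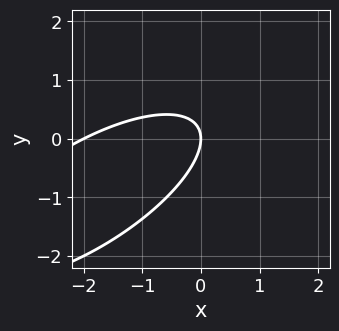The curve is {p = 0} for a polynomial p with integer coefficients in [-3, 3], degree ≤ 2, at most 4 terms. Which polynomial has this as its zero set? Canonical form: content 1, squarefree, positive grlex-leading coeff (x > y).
x^2 - 2*x*y + 2*y^2 + 2*x

(a) deg p = 2.
(b) Against the integer gridlines: one y-axis crossing is at y = 0; the x-axis gridline crossings are at x ∈ {-2, 0}.
(c) Putting this together gives p.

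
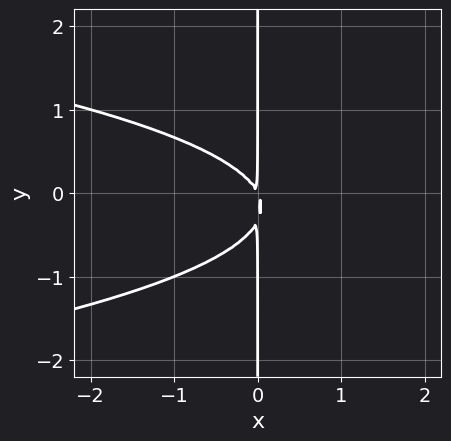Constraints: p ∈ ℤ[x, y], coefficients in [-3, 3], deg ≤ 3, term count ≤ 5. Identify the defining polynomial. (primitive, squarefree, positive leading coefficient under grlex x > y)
3*x*y^2 + 2*x^2 + x*y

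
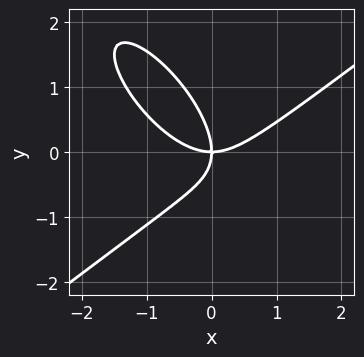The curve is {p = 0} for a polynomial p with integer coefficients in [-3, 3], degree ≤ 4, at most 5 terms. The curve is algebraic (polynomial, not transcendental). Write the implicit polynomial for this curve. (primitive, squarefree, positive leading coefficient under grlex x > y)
2*x^3 - 2*x*y^2 - 2*y^3 - 3*x*y

(a) The degree is 3 — the shape is more complex than any degree-2 curve.
(b) Observable constraints: it meets the y-axis at y = 0 (among the integer gridlines); one x-axis crossing is at x = 0.
(c) The integer polynomial consistent with all of this is the stated p.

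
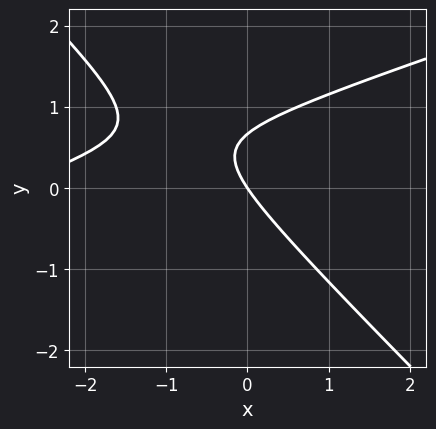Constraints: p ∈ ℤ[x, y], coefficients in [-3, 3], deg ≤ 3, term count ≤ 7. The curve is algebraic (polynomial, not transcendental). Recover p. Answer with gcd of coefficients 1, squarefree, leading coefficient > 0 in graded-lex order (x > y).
x^2 - 2*x*y - 3*y^2 + 3*x + 2*y

deg p = 2.
Reading off the gridlines: it meets the y-axis at y = 0 (among the integer gridlines); it crosses the x-axis at the gridline x = 0.
Assembling these constraints gives the stated polynomial.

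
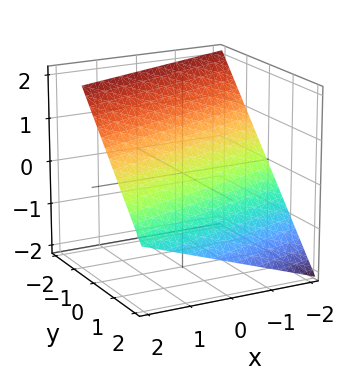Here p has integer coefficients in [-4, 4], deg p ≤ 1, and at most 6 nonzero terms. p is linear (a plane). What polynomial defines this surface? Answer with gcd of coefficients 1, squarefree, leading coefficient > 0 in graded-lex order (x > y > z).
1. Degree: every cross-section is a straight line — this is a plane, so deg p = 1.
2. Observable constraints: it meets the x-axis at x = -2 (among the integer gridlines).
3. Matching integer coefficients to the picture gives p.

x - 3*y - 3*z + 2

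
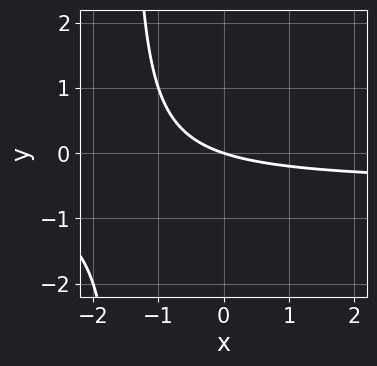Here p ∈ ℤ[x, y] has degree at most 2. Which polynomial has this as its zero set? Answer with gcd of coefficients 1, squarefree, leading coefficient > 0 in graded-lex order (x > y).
First, the degree is 2 — the shape is more complex than any degree-1 curve.
Then, from the visible intercepts: it meets the y-axis at y = 0 (among the integer gridlines); it crosses the x-axis at the gridline x = 0.
Finally, solving for integer coefficients yields p as stated.

2*x*y + x + 3*y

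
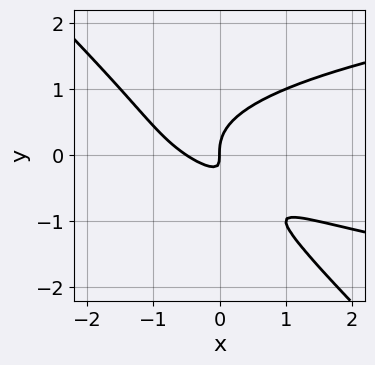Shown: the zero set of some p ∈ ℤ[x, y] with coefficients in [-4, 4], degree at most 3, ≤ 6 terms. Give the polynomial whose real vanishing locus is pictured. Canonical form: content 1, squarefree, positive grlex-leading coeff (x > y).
First, deg p = 3. The shape is more complex than any degree-2 curve.
Next, reading off the gridlines: it meets the x-axis at x = 0 (among the integer gridlines); it crosses the y-axis at the gridline y = 0.
Finally, these observations pin down the coefficients.

3*x*y^2 + 3*y^3 - 2*x^2 - 3*x*y - x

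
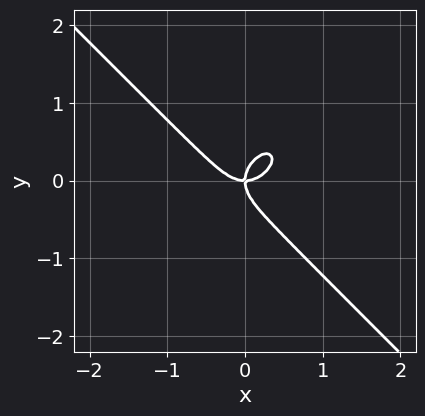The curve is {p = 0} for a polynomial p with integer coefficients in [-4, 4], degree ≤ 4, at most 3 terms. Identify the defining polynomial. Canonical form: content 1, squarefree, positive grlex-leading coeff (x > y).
3*x^3 + 3*y^3 - 2*x*y

First, degree: a generic line meets the curve in up to 3 points, so deg p = 3.
Then, observable constraints: one y-axis crossing is at y = 0; it crosses the x-axis at the gridline x = 0.
Finally, assembling these constraints gives the stated polynomial.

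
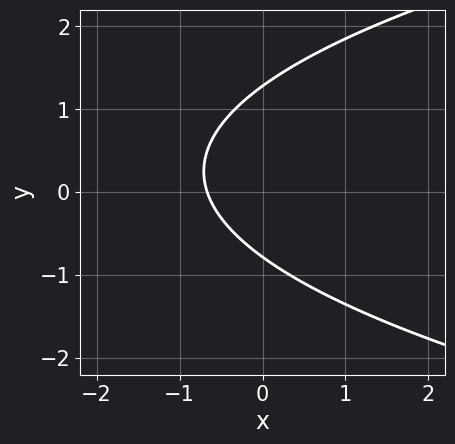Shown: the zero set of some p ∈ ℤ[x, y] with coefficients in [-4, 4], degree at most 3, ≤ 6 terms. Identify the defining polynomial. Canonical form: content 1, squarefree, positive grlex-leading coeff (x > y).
2*y^2 - 3*x - y - 2

deg p = 2. A generic line meets the curve in up to 2 points.
Putting this together gives p.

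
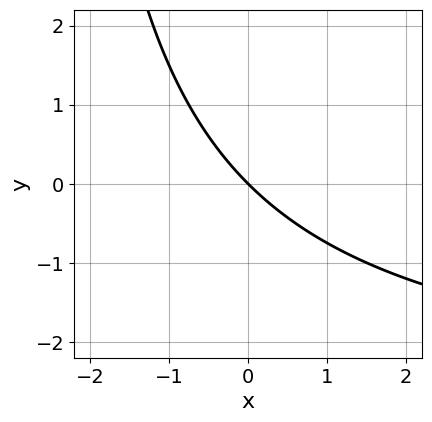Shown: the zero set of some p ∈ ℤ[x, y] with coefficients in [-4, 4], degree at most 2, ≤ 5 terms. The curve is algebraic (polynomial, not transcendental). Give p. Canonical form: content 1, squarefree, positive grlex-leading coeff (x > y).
x*y + 3*x + 3*y

1. Degree: the shape is more complex than any degree-1 curve, so deg p = 2.
2. Checking where it meets the axes: one x-axis crossing is at x = 0; it meets the y-axis at y = 0 (among the integer gridlines).
3. Solving for integer coefficients yields p as stated.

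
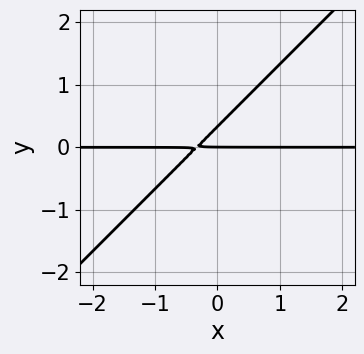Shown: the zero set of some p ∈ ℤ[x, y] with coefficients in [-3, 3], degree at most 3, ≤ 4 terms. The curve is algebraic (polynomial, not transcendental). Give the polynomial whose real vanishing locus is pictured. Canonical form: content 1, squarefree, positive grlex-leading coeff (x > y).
1. Degree: no degree-1 curve has this shape, so deg p = 2.
2. From the axis intercepts and sections: the visible x-axis segment lies entirely on the curve; one y-axis crossing is at y = 0.
3. Together with the visible shape, these determine p as stated.

3*x*y - 3*y^2 + y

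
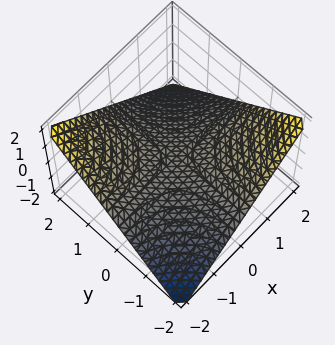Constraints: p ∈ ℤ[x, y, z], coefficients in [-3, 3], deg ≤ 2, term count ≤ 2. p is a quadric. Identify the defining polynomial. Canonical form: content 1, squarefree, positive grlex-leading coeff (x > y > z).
The degree is 2 — a hyperbolic paraboloid; a quadric.
From the visible intercepts: the visible x-axis segment lies entirely on the surface; it crosses the z-axis at the gridline z = 0; every point of the y-axis in the box is on the surface.
Matching integer coefficients to the picture gives p.

x*y + 2*z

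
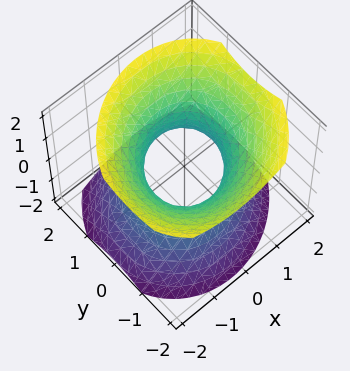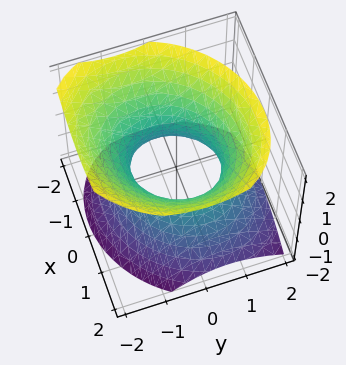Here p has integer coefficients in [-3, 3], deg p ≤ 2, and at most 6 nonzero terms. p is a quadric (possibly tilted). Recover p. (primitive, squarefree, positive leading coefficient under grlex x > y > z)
Degree: no degree-1 surface has this shape, so deg p = 2.
Reading off the gridlines: no z-intercept at any integer in the box; among the integer gridlines, it crosses the y-axis at y ∈ {-1, 1}; among the integer gridlines, it crosses the x-axis at x ∈ {-1, 1}.
Solving for integer coefficients yields p as stated.

3*x^2 - x*y + 3*y^2 + y*z - 3*z^2 - 3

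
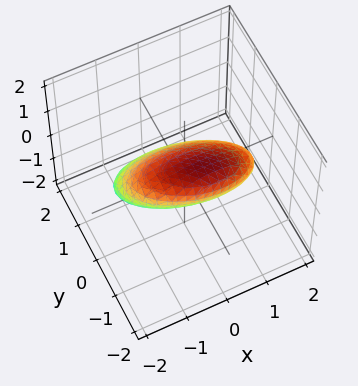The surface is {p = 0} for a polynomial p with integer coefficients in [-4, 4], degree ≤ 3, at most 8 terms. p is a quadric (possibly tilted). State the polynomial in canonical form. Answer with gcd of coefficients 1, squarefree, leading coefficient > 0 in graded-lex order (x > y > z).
x^2 + x*y + 3*y^2 + 3*y*z + 3*z^2 - 2

First, the degree is 2 — no degree-1 surface has this shape.
Finally, the integer polynomial consistent with all of this is the stated p.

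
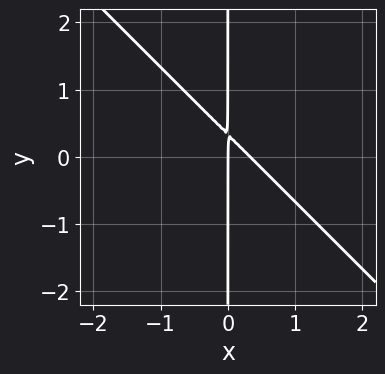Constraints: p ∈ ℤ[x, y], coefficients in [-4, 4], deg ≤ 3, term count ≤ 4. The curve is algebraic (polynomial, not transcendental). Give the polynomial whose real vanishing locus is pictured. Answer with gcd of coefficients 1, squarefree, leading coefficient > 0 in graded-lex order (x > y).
3*x^2 + 3*x*y - x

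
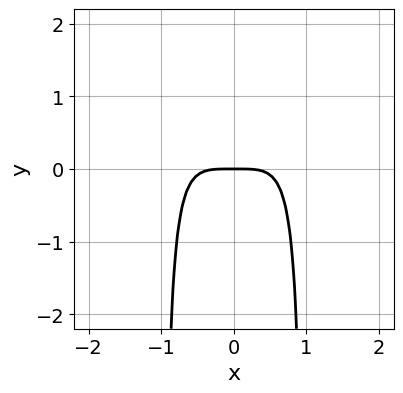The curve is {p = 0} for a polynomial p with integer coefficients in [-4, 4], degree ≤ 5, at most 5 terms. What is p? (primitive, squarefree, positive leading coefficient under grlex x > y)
x^4 - x^2*y + y

Degree: no degree-3 curve has this shape, so deg p = 4.
Symmetries: the x ↦ −x reflection is a symmetry, so x appears only in even powers.
Checking where it meets the axes: it meets the x-axis at x = 0 (among the integer gridlines); one y-axis crossing is at y = 0.
Putting this together gives p.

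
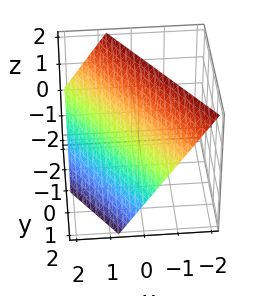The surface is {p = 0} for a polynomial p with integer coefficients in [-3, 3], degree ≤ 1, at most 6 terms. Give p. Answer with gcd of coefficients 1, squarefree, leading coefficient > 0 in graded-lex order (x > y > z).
(a) The degree is 1 — the surface is flat (a plane).
(b) Reading off the gridlines: one y-axis crossing is at y = 1; one z-axis crossing is at z = 1.
(c) Matching integer coefficients to the picture gives p.

3*x + 2*y + 2*z - 2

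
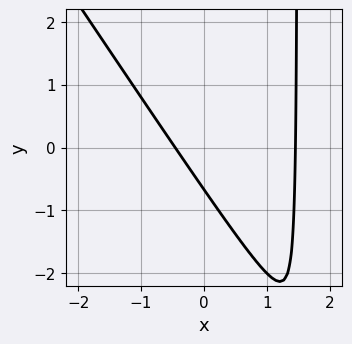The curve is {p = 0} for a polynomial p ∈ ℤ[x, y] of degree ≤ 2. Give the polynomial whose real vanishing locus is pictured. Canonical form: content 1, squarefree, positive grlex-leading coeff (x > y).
3*x^2 + 2*x*y - 3*x - 3*y - 2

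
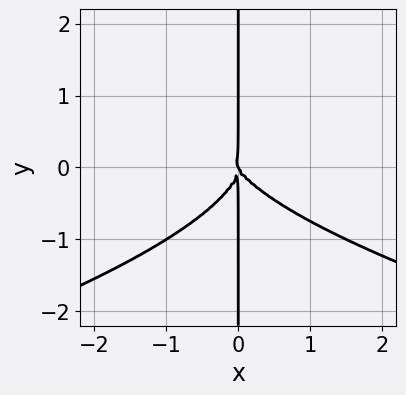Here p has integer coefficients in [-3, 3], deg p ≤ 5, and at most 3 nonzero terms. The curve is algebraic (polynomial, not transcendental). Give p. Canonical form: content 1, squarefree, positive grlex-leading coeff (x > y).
The degree is 4 — no degree-3 curve has this shape.
From the visible intercepts: it meets the x-axis at x = 0 (among the integer gridlines); every point of the y-axis in the box is on the curve.
These observations pin down the coefficients.

3*x*y^3 + 2*x^3 + x^2*y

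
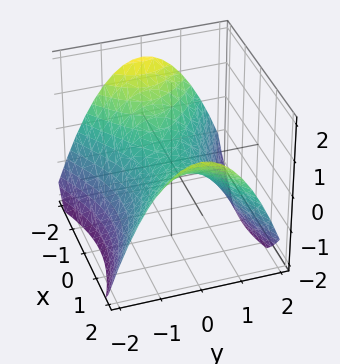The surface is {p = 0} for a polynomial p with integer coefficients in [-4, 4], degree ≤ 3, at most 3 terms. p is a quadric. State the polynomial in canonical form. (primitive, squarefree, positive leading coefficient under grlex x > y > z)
x^2 - 2*y^2 - 3*z

1. Degree: a saddle surface; a quadric, so deg p = 2.
2. Symmetries: the y ↦ −y reflection is a symmetry, so y appears only in even powers; the x ↦ −x reflection is a symmetry, so x appears only in even powers.
3. From the visible intercepts: it crosses the x-axis at the gridline x = 0; it crosses the y-axis at the gridline y = 0; it meets the z-axis at z = 0 (among the integer gridlines).
4. Assembling these constraints gives the stated polynomial.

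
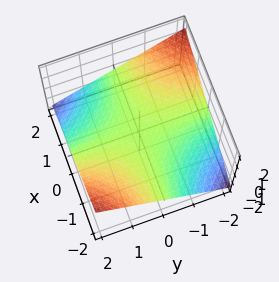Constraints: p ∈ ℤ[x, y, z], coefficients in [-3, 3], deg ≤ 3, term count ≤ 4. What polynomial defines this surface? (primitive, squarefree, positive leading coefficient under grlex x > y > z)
x*y + 3*z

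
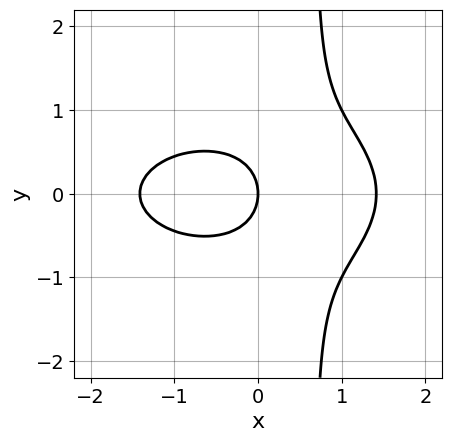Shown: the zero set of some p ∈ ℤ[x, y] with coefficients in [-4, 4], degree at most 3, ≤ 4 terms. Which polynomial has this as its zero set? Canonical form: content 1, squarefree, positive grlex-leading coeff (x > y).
1. deg p = 3.
2. Symmetries: mirror symmetry y ↦ −y ⇒ only even powers of y.
3. Against the integer gridlines: it meets the x-axis at x = 0 (among the integer gridlines); it crosses the y-axis at the gridline y = 0.
4. These observations pin down the coefficients.

x^3 + 3*x*y^2 - 2*y^2 - 2*x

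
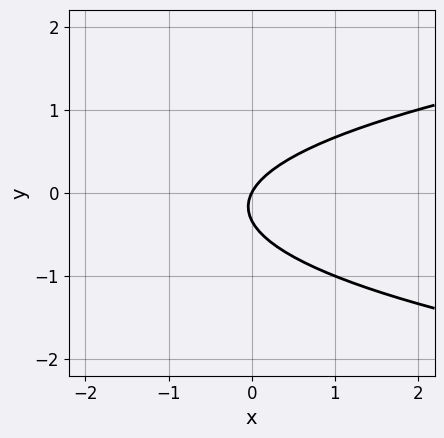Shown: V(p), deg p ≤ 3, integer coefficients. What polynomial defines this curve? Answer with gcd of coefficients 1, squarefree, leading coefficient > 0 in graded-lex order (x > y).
1. Degree: the shape is more complex than any degree-1 curve, so deg p = 2.
2. Observable constraints: it meets the y-axis at y = 0 (among the integer gridlines); it crosses the x-axis at the gridline x = 0.
3. Putting this together gives p.

3*y^2 - 2*x + y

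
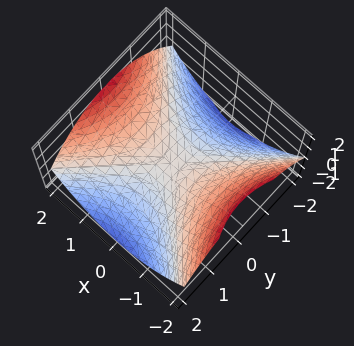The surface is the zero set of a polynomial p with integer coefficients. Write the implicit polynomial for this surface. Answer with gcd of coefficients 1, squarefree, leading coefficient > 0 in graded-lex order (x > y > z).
First, the degree is 2 — a hyperbolic paraboloid; a quadric.
Then, symmetries: it's symmetric under y → −y, forcing even powers of y; it's symmetric under x → −x, forcing even powers of x.
Then, against the integer gridlines: it meets the x-axis at x = 0 (among the integer gridlines); one y-axis crossing is at y = 0.
Finally, putting this together gives p.

x^2 - y^2 - 2*z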